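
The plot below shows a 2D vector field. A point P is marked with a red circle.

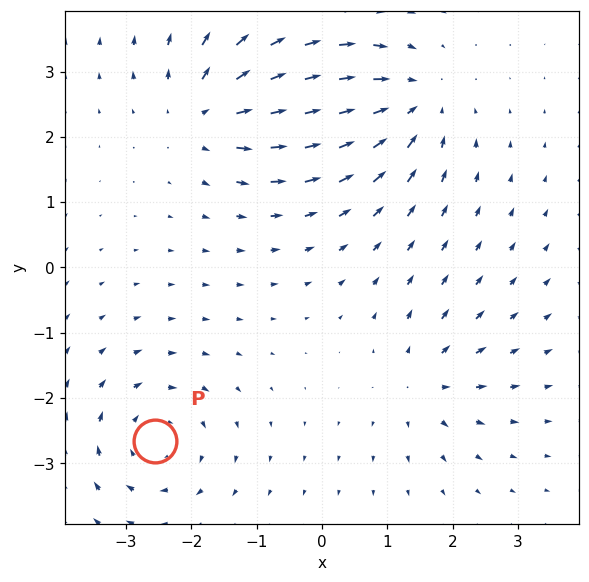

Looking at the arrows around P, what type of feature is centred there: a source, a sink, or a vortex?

At P (-2.6, -2.7) the arrows circulate clockwise. Divergence ≈0, curl about -5 — near-zero divergence with nonzero curl is a vortex.

vortex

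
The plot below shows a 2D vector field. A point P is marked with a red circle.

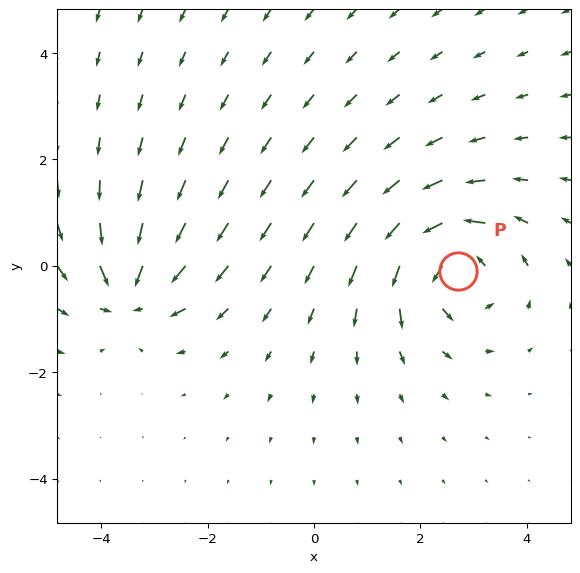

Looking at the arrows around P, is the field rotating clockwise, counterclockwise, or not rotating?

Near P at (2.7, -0.1) the arrows circulate counterclockwise. The curl (z-component) there is about +5; positive curl means counterclockwise rotation.

counterclockwise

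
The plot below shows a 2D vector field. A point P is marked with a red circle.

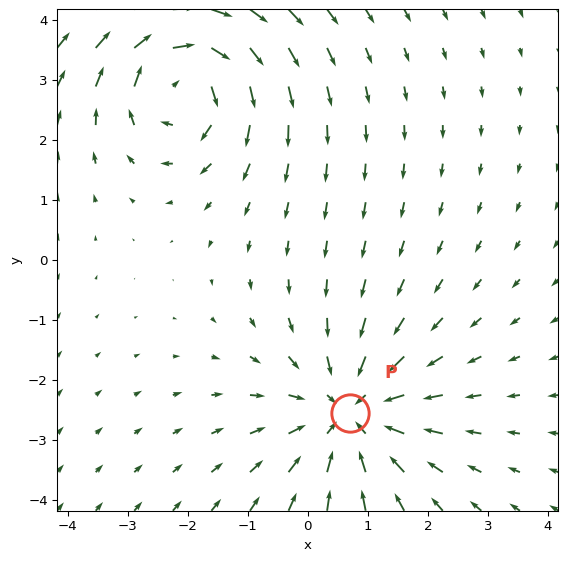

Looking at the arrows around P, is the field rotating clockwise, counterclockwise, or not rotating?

Near P at (0.7, -2.6) the arrows show no circulation. The curl there is ≈0.

not rotating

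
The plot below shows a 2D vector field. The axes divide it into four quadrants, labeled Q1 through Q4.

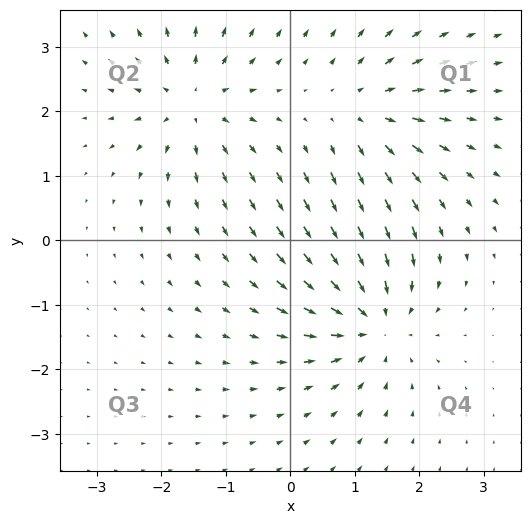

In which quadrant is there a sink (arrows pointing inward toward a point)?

Q4

The sink sits at approximately (1.3, -1.3), which lies in quadrant Q4. The divergence there is about -5, negative as expected for a sink.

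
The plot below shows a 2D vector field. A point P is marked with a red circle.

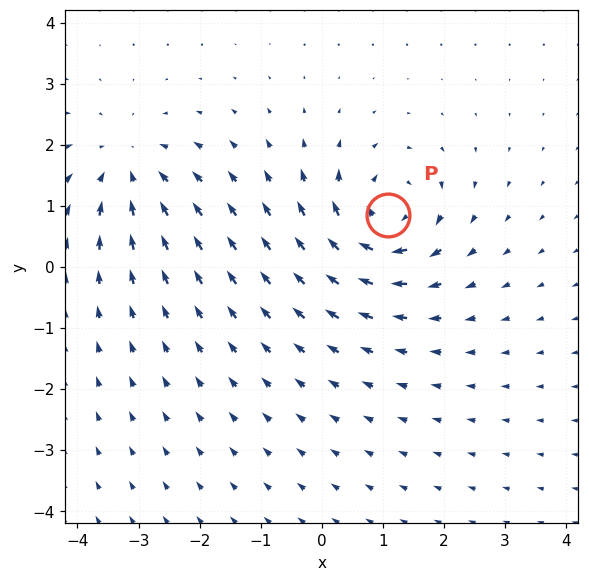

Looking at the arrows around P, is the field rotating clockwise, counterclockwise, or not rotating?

clockwise

Near P at (1.1, 0.8) the arrows circulate clockwise. The curl (z-component) there is about -7; negative curl means clockwise rotation.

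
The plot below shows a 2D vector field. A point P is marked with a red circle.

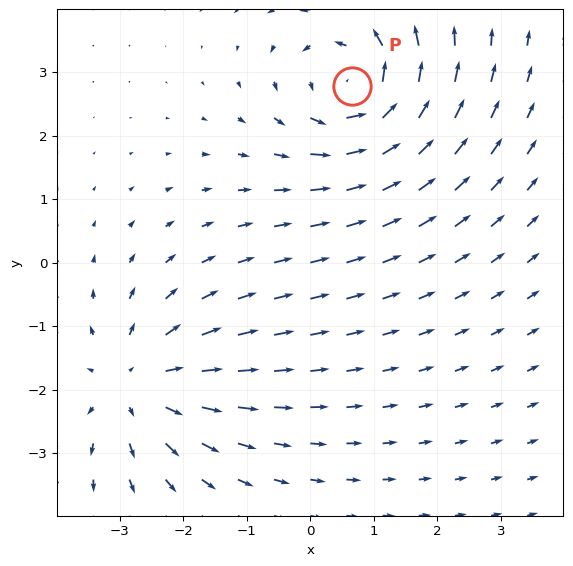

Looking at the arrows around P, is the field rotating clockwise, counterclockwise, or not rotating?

counterclockwise

Near P at (0.7, 2.8) the arrows circulate counterclockwise. The curl (z-component) there is about +5; positive curl means counterclockwise rotation.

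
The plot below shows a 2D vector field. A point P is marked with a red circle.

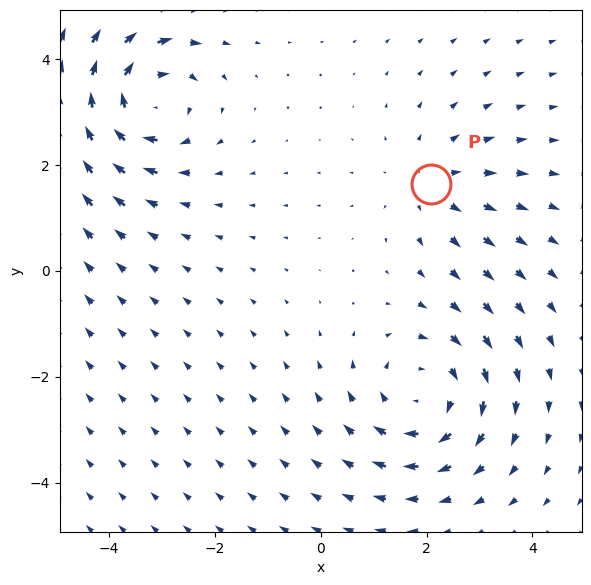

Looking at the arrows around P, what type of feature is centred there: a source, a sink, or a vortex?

source

At P (2.1, 1.6) the arrows spread outward. Divergence about +2, curl ≈0 — positive divergence with near-zero curl is a source.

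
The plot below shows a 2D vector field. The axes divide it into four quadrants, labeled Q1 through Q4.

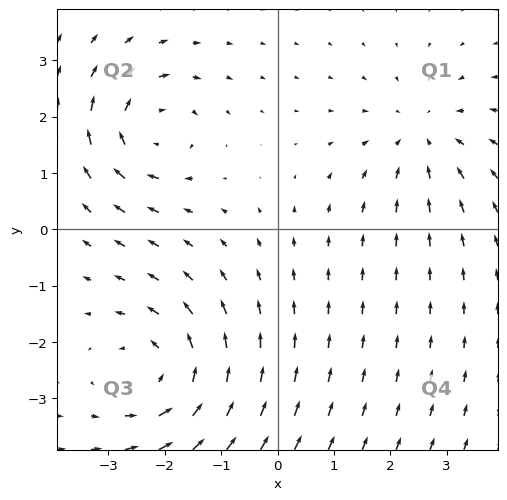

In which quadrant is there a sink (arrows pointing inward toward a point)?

The sink sits at approximately (2.6, 1.6), which lies in quadrant Q1. The divergence there is about -3, negative as expected for a sink.

Q1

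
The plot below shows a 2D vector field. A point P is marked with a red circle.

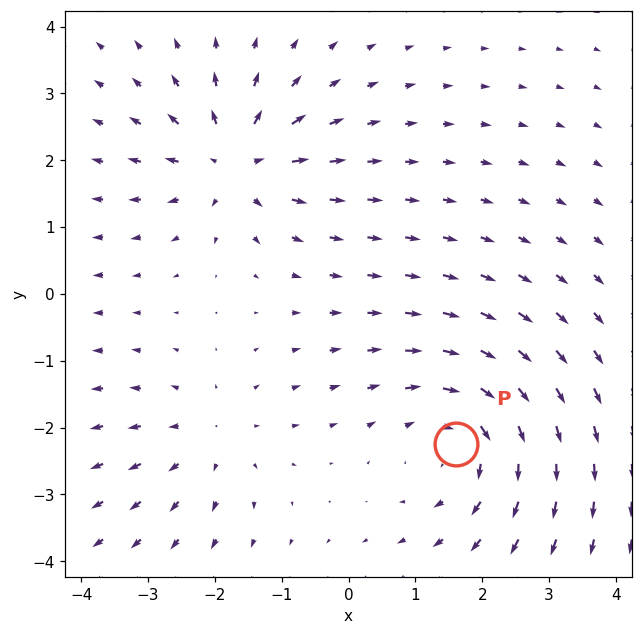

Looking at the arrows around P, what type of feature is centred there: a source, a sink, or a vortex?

vortex

At P (1.6, -2.2) the arrows circulate clockwise. Divergence ≈0, curl about -3 — near-zero divergence with nonzero curl is a vortex.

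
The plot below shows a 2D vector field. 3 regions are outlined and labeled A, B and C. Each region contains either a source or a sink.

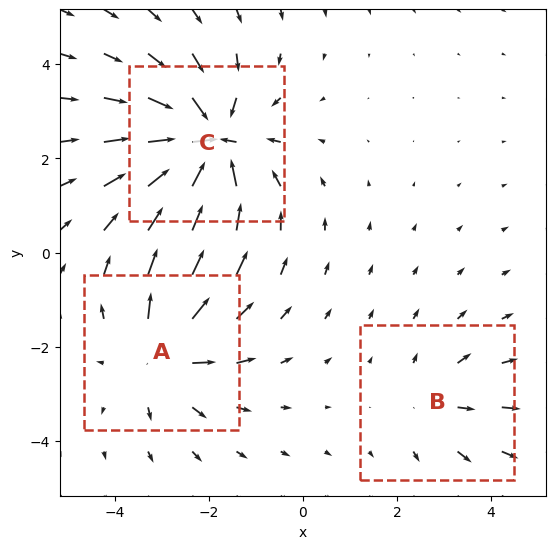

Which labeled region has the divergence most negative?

C

Divergence at each region's feature centre — A: about +4, B: about +2, C: about -5. Region C is most negative.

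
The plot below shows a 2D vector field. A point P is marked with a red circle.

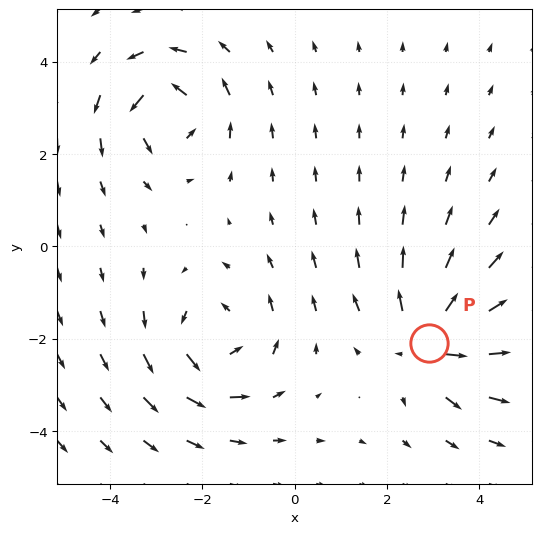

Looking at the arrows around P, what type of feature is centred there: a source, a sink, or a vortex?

At P (2.9, -2.1) the arrows spread outward. Divergence about +5, curl ≈0 — positive divergence with near-zero curl is a source.

source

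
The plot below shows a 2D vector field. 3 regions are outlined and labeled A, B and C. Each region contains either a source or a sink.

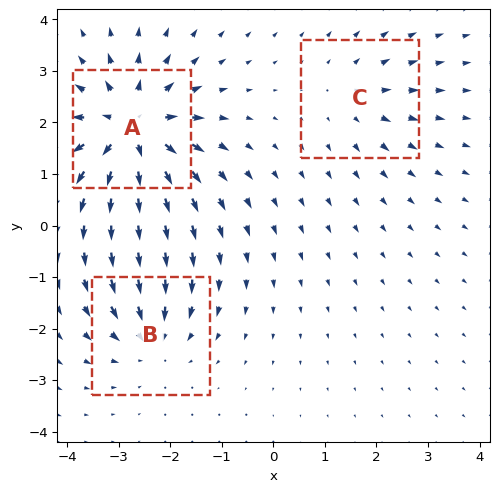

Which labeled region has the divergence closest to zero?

C

Divergence at each region's feature centre — A: about +6, B: about -3, C: about +2. Region C is closest to zero.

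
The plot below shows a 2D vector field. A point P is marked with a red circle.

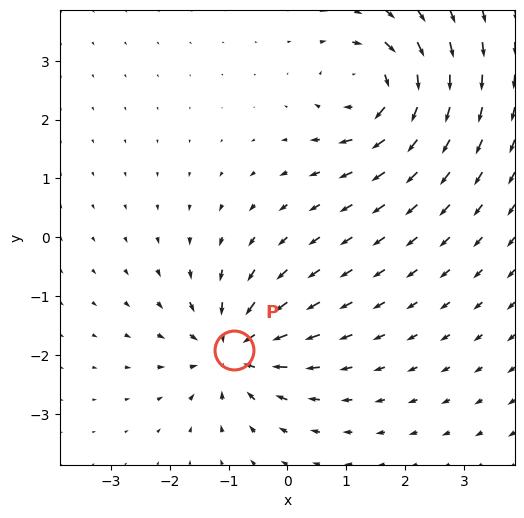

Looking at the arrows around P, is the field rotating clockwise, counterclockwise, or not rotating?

Near P at (-0.9, -1.9) the arrows show no circulation. The curl there is ≈0.

not rotating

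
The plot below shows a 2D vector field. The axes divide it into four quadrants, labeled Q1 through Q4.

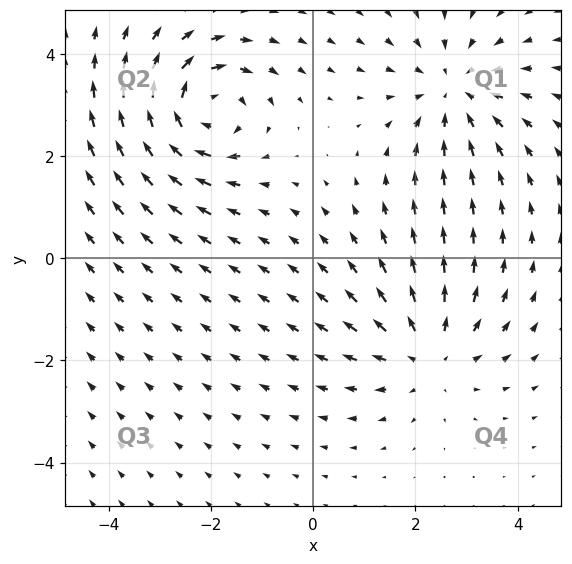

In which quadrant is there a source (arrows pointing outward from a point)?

The source sits at approximately (2.3, -1.9), which lies in quadrant Q4. The divergence there is about +3, positive as expected for a source.

Q4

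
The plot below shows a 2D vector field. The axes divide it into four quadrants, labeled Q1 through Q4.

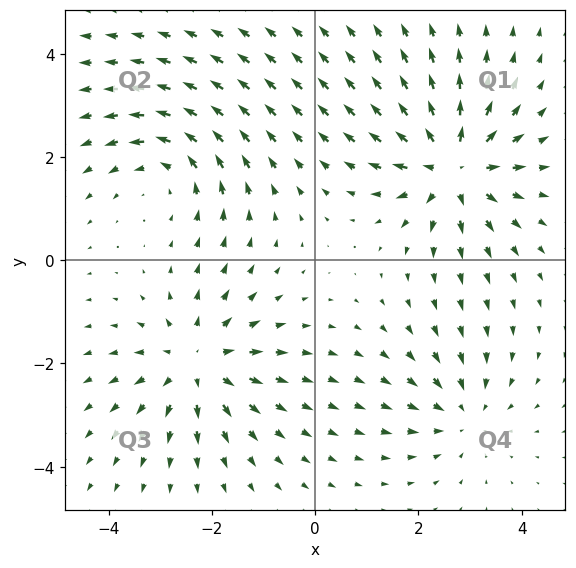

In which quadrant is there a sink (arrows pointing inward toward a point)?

The sink sits at approximately (2.9, -3.0), which lies in quadrant Q4. The divergence there is about -3, negative as expected for a sink.

Q4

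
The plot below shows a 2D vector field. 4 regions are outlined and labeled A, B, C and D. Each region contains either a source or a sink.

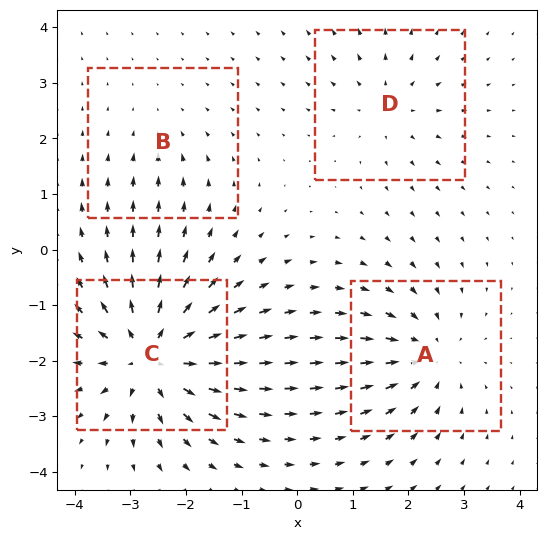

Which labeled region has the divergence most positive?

C

Divergence at each region's feature centre — A: about -5, B: about -2, C: about +7, D: about +3. Region C is most positive.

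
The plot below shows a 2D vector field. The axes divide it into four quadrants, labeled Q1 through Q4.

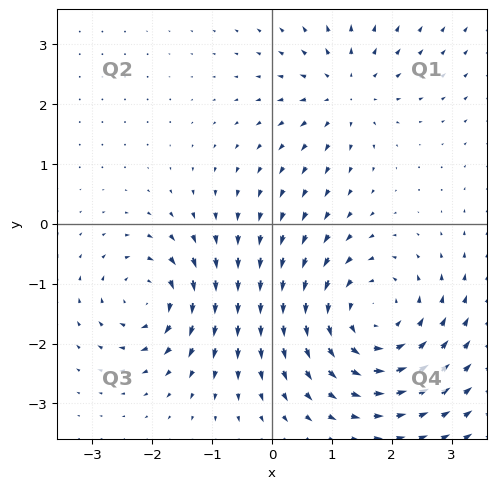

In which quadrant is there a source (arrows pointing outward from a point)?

The source sits at approximately (1.2, 2.2), which lies in quadrant Q1. The divergence there is about +3, positive as expected for a source.

Q1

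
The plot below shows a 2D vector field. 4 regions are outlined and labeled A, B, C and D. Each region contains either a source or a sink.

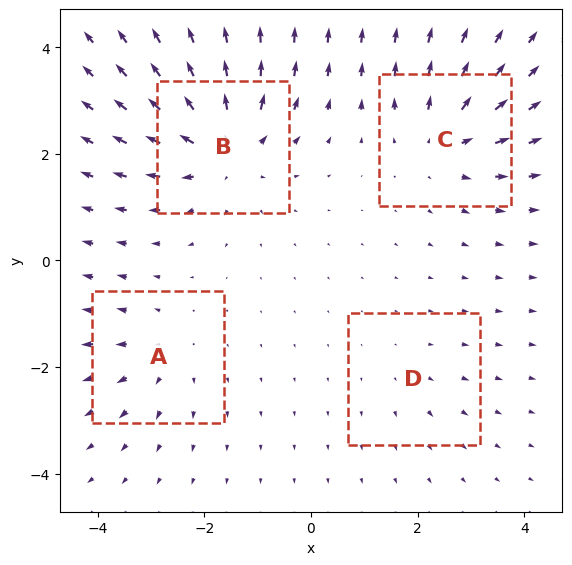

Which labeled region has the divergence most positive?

Divergence at each region's feature centre — A: about +3, B: about +7, C: about +5, D: about +2. Region B is most positive.

B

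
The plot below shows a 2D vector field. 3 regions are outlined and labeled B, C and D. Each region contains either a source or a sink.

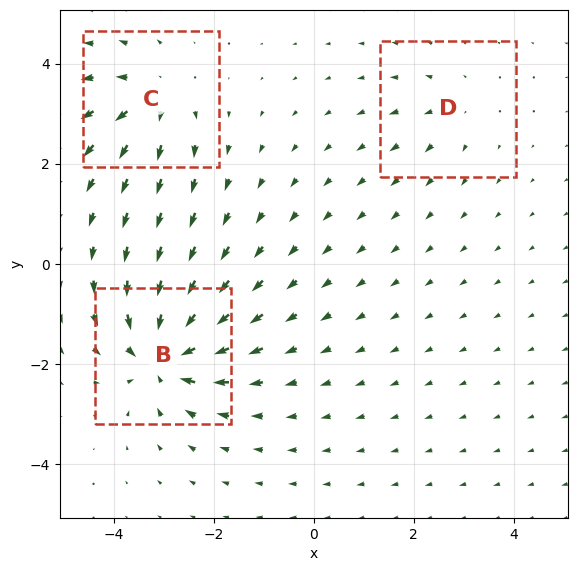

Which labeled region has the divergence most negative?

Divergence at each region's feature centre — B: about -6, C: about +4, D: about +2. Region B is most negative.

B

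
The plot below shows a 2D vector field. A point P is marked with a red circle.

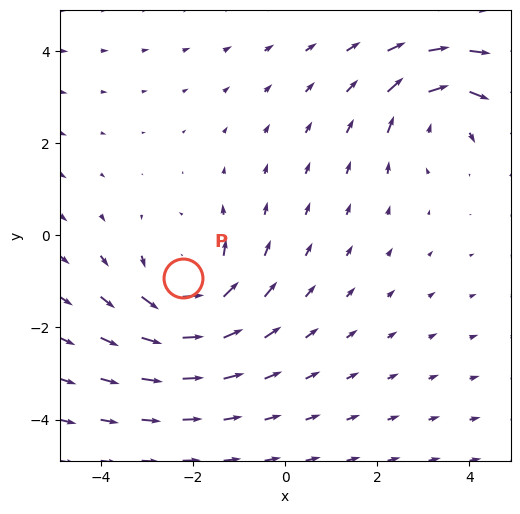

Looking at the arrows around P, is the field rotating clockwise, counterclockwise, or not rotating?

counterclockwise

Near P at (-2.2, -0.9) the arrows circulate counterclockwise. The curl (z-component) there is about +3; positive curl means counterclockwise rotation.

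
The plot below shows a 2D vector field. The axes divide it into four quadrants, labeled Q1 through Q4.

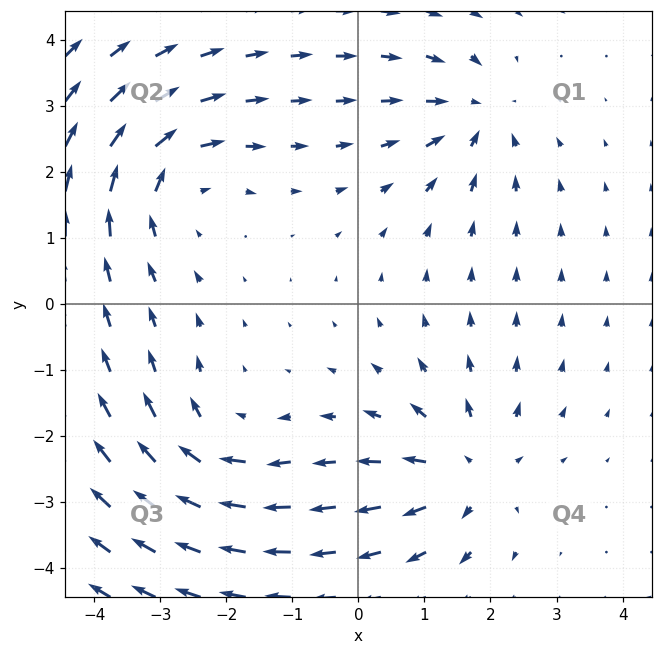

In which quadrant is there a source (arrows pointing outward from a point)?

Q4

The source sits at approximately (1.7, -2.5), which lies in quadrant Q4. The divergence there is about +4, positive as expected for a source.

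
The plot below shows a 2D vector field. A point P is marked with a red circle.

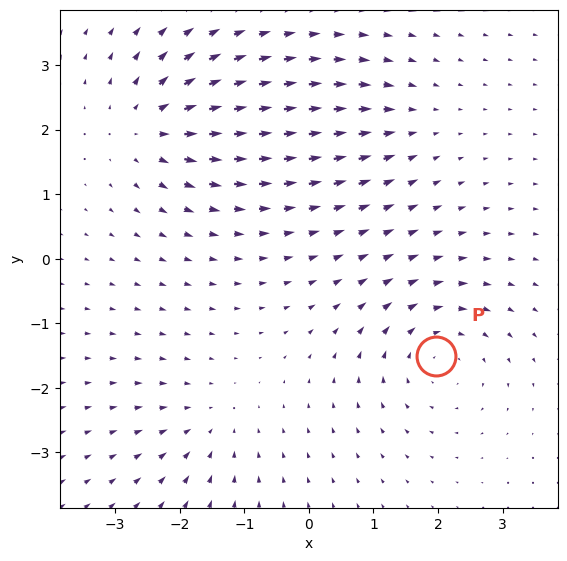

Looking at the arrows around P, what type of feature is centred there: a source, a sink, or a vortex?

At P (2.0, -1.5) the arrows circulate clockwise. Divergence ≈0, curl about -4 — near-zero divergence with nonzero curl is a vortex.

vortex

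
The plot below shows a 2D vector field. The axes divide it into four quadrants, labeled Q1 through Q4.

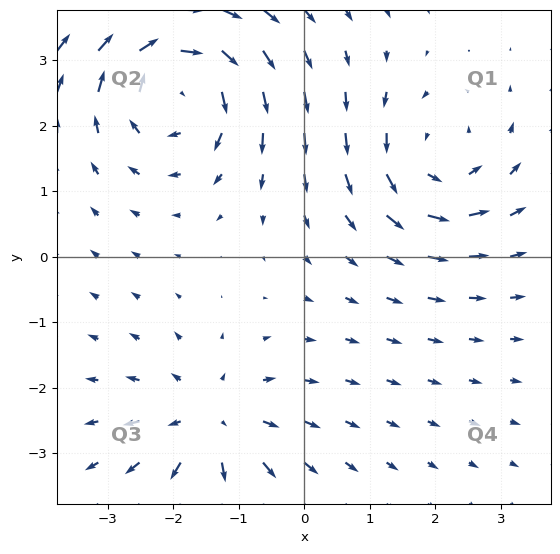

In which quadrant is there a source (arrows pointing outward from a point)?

The source sits at approximately (-1.4, -2.5), which lies in quadrant Q3. The divergence there is about +4, positive as expected for a source.

Q3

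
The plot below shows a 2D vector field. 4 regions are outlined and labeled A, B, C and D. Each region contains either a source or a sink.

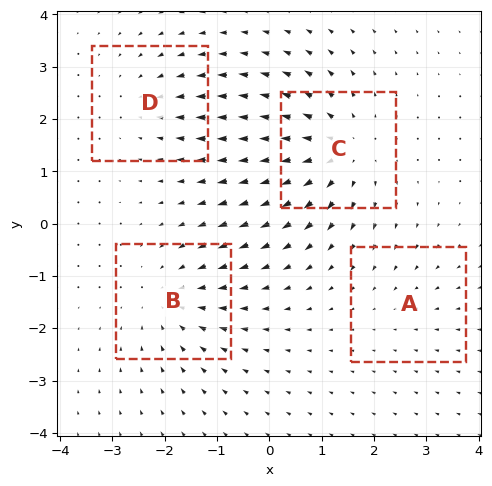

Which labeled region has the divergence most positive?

C

Divergence at each region's feature centre — A: about -2, B: about -4, C: about +6, D: about -3. Region C is most positive.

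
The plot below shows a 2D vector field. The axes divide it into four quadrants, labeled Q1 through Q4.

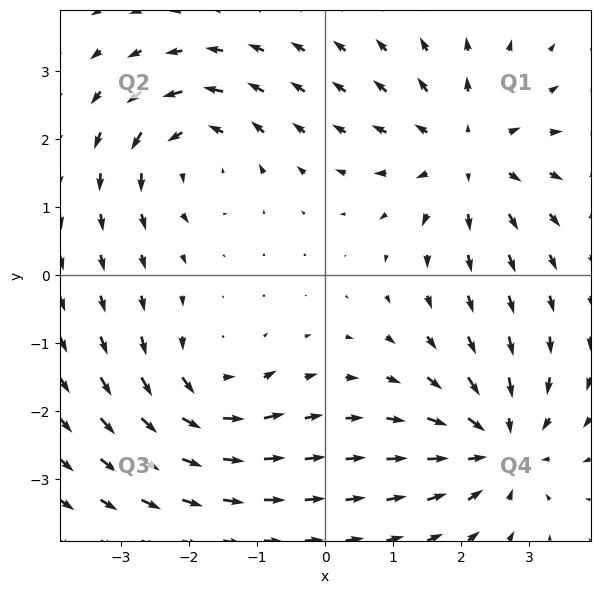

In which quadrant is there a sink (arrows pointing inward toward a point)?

The sink sits at approximately (2.6, -2.5), which lies in quadrant Q4. The divergence there is about -4, negative as expected for a sink.

Q4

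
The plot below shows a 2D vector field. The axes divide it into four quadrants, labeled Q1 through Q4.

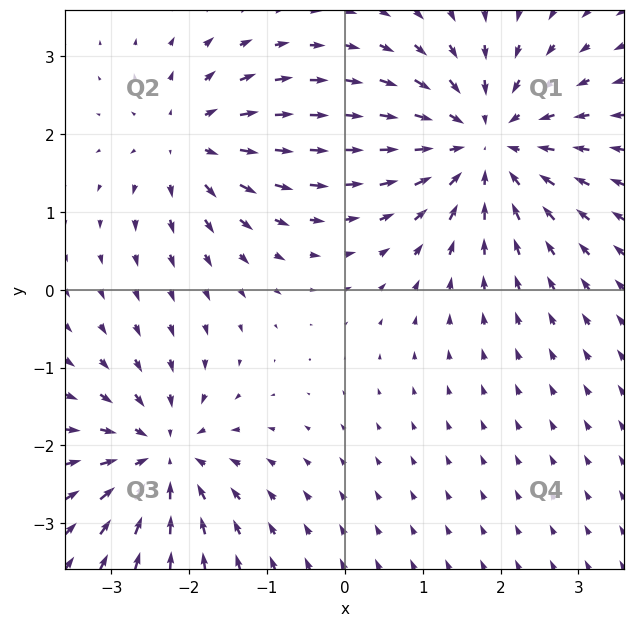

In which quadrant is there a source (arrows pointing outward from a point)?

Q2

The source sits at approximately (-2.0, 1.9), which lies in quadrant Q2. The divergence there is about +4, positive as expected for a source.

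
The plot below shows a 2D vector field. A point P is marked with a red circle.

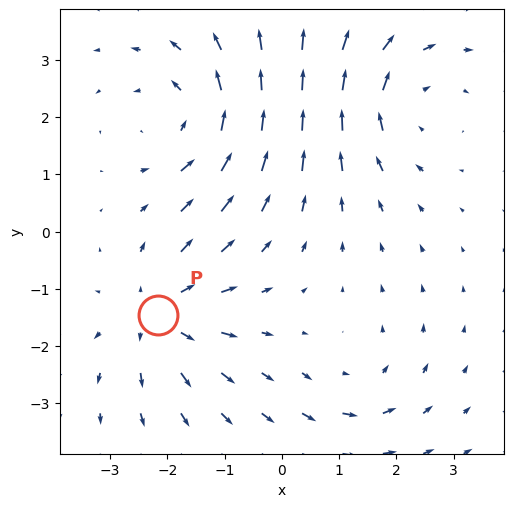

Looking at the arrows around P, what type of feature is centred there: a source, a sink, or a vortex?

source

At P (-2.2, -1.5) the arrows spread outward. Divergence about +4, curl ≈0 — positive divergence with near-zero curl is a source.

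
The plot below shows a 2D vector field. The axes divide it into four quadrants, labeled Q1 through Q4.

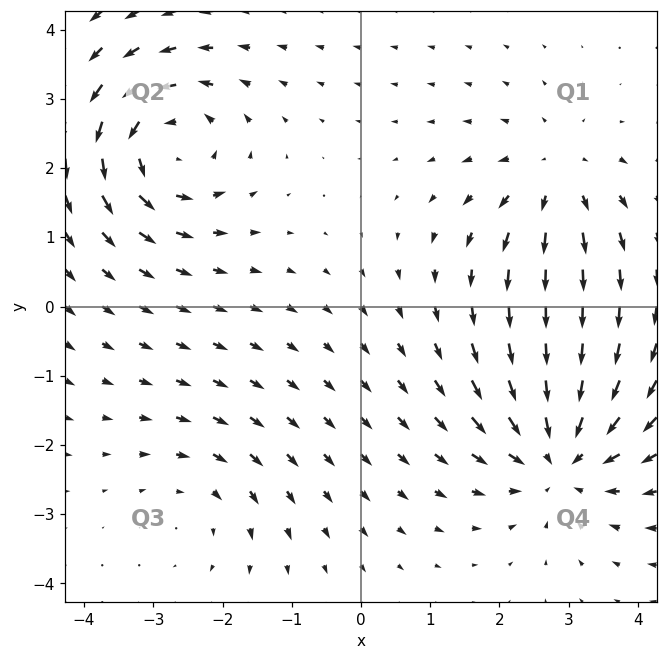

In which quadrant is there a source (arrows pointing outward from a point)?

Q1

The source sits at approximately (2.8, 1.9), which lies in quadrant Q1. The divergence there is about +4, positive as expected for a source.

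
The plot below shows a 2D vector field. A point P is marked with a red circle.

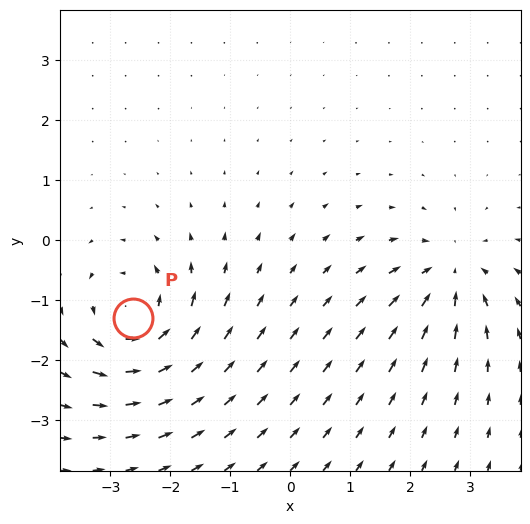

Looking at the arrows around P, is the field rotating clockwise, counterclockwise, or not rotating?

counterclockwise

Near P at (-2.6, -1.3) the arrows circulate counterclockwise. The curl (z-component) there is about +4; positive curl means counterclockwise rotation.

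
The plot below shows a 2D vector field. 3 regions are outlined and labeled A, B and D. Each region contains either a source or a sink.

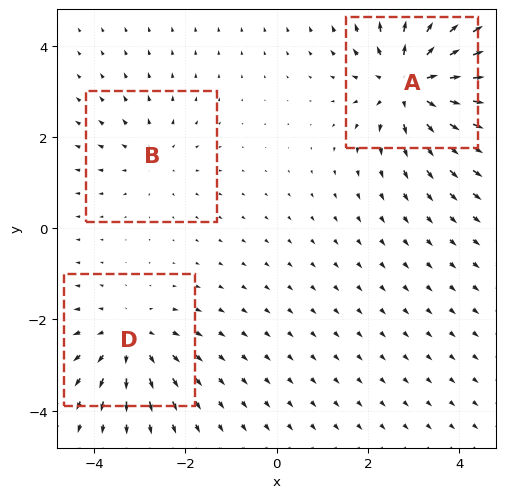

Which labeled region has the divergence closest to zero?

B

Divergence at each region's feature centre — A: about +5, B: about +2, D: about +3. Region B is closest to zero.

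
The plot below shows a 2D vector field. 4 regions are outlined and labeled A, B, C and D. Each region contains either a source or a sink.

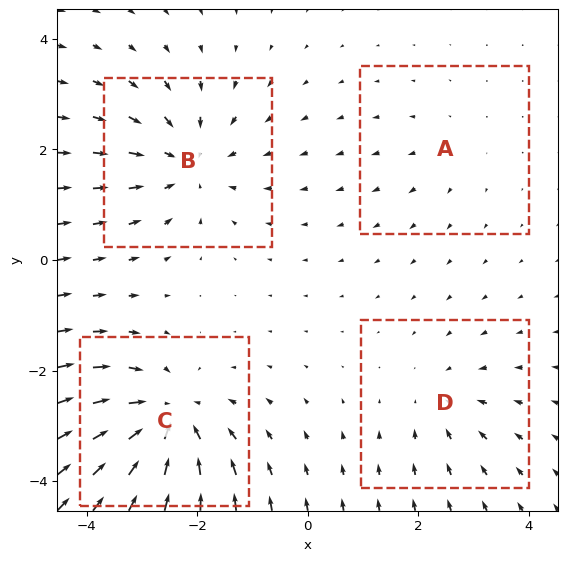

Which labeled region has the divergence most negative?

C

Divergence at each region's feature centre — A: about +2, B: about -5, C: about -6, D: about -3. Region C is most negative.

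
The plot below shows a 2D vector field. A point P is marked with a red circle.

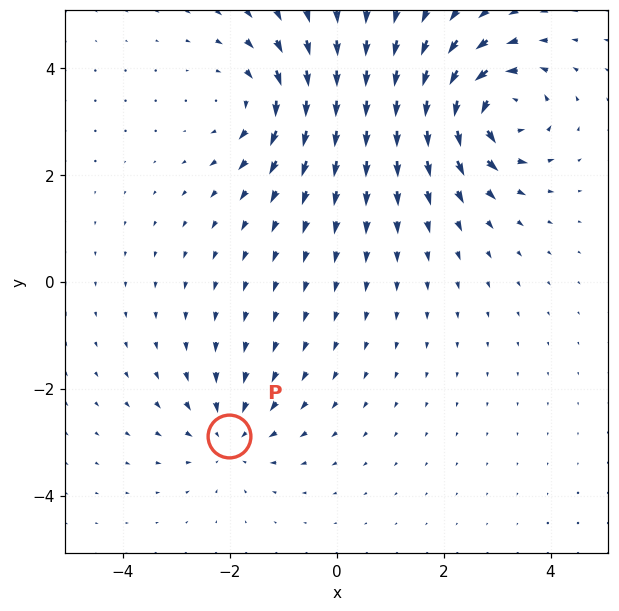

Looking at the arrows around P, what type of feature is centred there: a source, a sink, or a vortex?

sink

At P (-2.0, -2.9) the arrows converge inward. Divergence about -3, curl ≈0 — negative divergence with near-zero curl is a sink.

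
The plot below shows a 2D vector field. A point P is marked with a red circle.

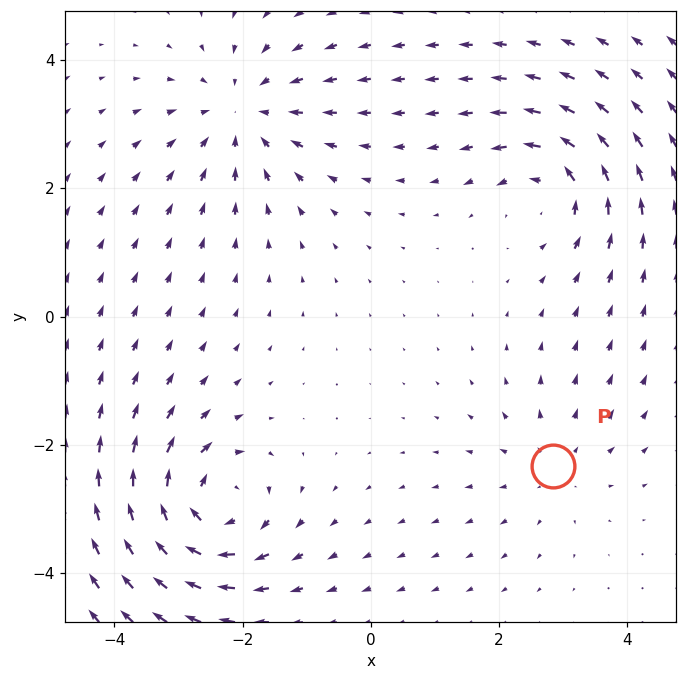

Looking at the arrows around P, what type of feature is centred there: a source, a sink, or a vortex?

At P (2.8, -2.3) the arrows spread outward. Divergence about +2, curl ≈0 — positive divergence with near-zero curl is a source.

source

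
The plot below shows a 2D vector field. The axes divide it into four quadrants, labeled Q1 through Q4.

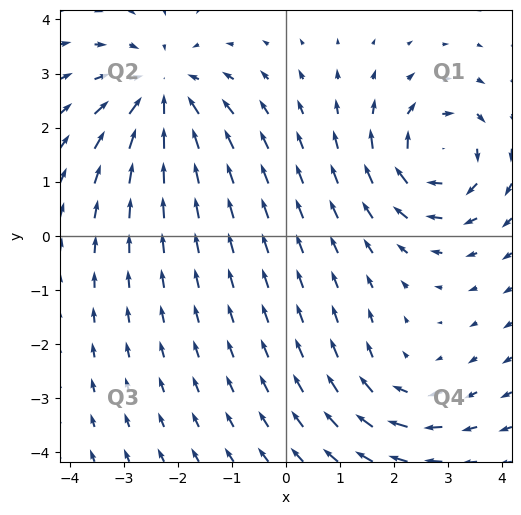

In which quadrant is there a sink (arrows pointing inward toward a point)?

The sink sits at approximately (-2.3, 2.7), which lies in quadrant Q2. The divergence there is about -4, negative as expected for a sink.

Q2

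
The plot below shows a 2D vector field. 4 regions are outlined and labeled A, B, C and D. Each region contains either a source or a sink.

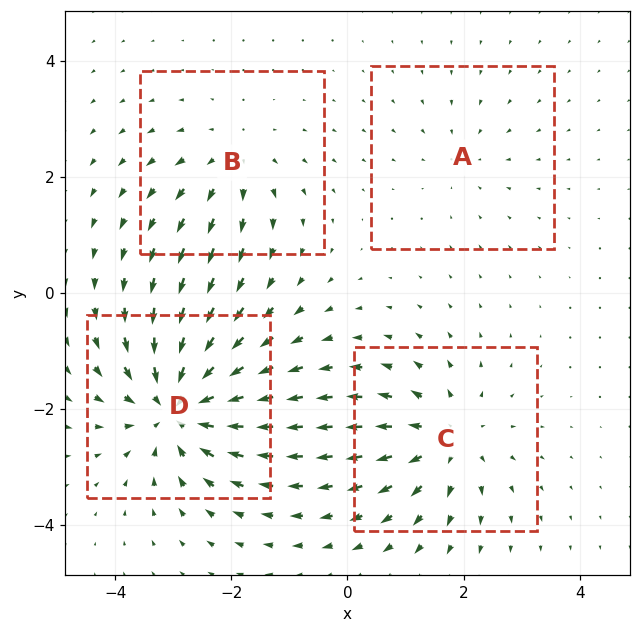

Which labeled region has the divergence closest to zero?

Divergence at each region's feature centre — A: about -2, B: about +4, C: about +5, D: about -7. Region A is closest to zero.

A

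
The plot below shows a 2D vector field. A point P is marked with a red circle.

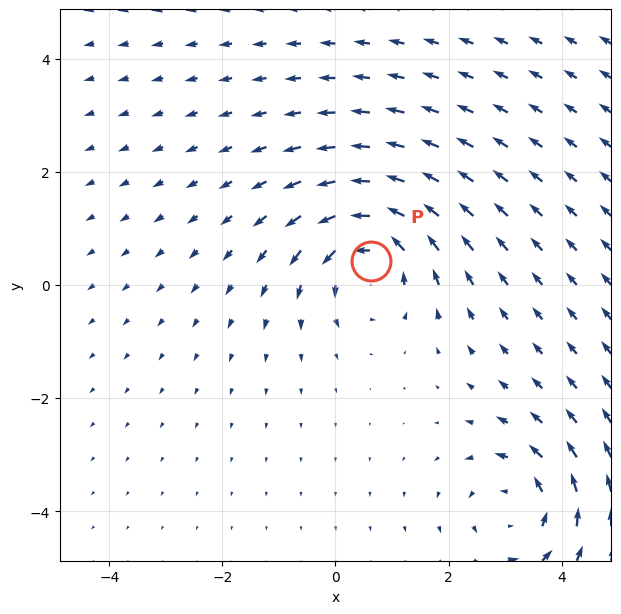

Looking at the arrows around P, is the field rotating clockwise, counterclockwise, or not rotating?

counterclockwise

Near P at (0.6, 0.4) the arrows circulate counterclockwise. The curl (z-component) there is about +5; positive curl means counterclockwise rotation.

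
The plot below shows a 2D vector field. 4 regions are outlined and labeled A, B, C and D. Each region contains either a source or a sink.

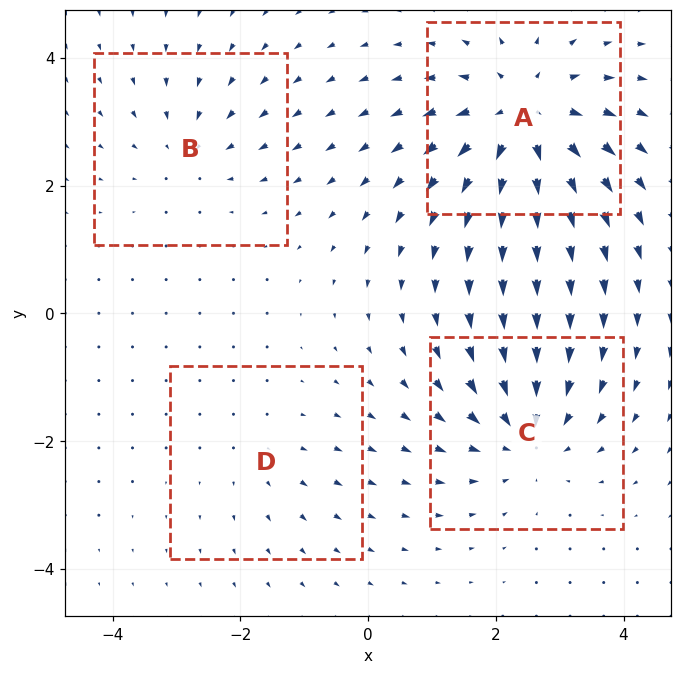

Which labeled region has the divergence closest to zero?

D

Divergence at each region's feature centre — A: about +6, B: about -3, C: about -5, D: about +2. Region D is closest to zero.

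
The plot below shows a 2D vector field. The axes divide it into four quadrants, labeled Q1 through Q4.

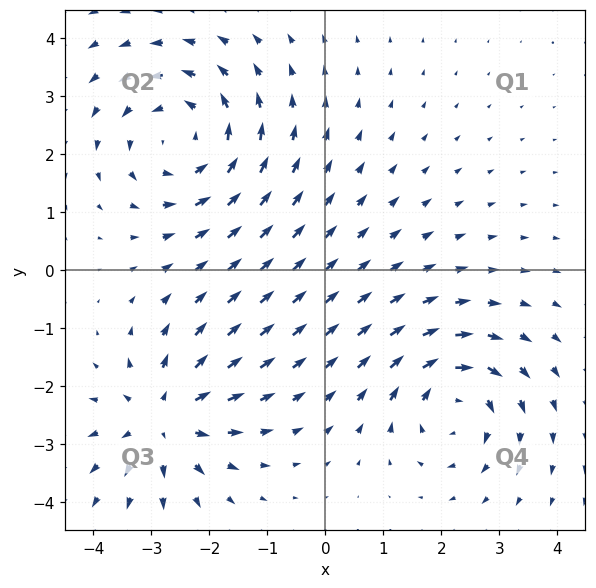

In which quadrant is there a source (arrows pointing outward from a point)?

Q3

The source sits at approximately (-2.8, -2.6), which lies in quadrant Q3. The divergence there is about +4, positive as expected for a source.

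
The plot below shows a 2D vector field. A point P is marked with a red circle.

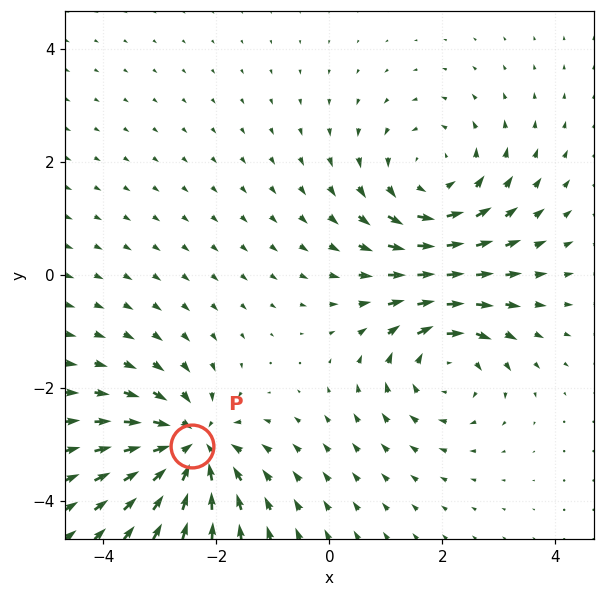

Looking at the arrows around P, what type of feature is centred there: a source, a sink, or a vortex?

sink

At P (-2.4, -3.0) the arrows converge inward. Divergence about -5, curl ≈0 — negative divergence with near-zero curl is a sink.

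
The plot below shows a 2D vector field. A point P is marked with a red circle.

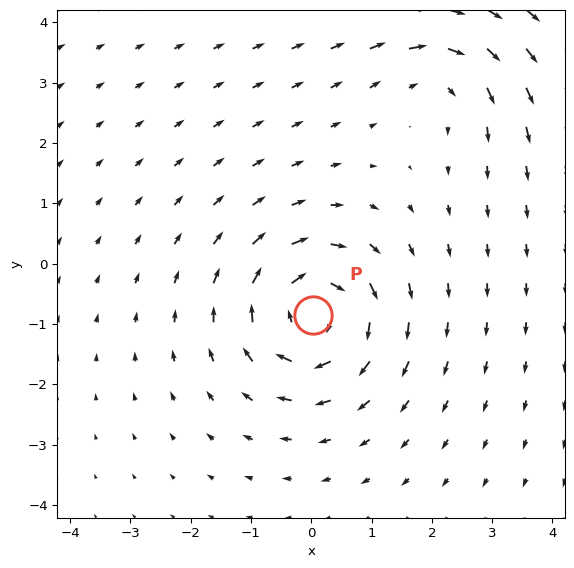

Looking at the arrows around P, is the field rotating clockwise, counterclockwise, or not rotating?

Near P at (0.0, -0.9) the arrows circulate clockwise. The curl (z-component) there is about -5; negative curl means clockwise rotation.

clockwise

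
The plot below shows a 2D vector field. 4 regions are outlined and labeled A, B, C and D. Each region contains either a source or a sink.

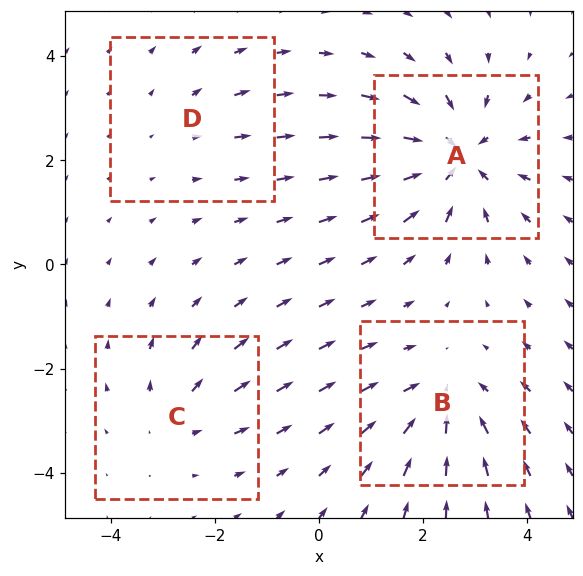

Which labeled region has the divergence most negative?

A

Divergence at each region's feature centre — A: about -6, B: about -4, C: about +3, D: about +2. Region A is most negative.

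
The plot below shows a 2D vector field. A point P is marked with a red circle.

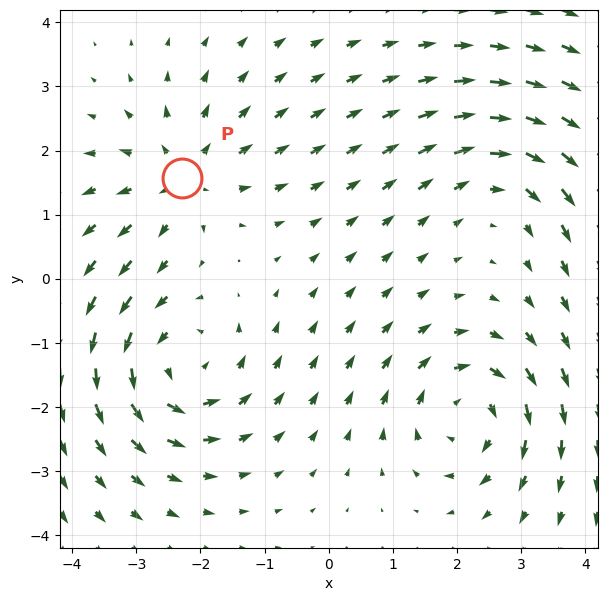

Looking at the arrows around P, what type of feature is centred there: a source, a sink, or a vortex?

source

At P (-2.3, 1.6) the arrows spread outward. Divergence about +4, curl ≈0 — positive divergence with near-zero curl is a source.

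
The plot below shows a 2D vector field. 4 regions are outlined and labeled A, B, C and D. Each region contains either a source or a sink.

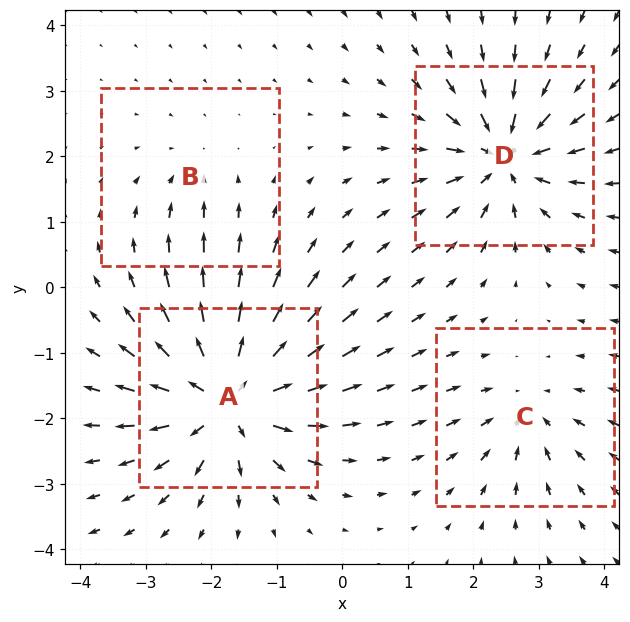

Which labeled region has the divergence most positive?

Divergence at each region's feature centre — A: about +8, B: about -2, C: about -4, D: about -7. Region A is most positive.

A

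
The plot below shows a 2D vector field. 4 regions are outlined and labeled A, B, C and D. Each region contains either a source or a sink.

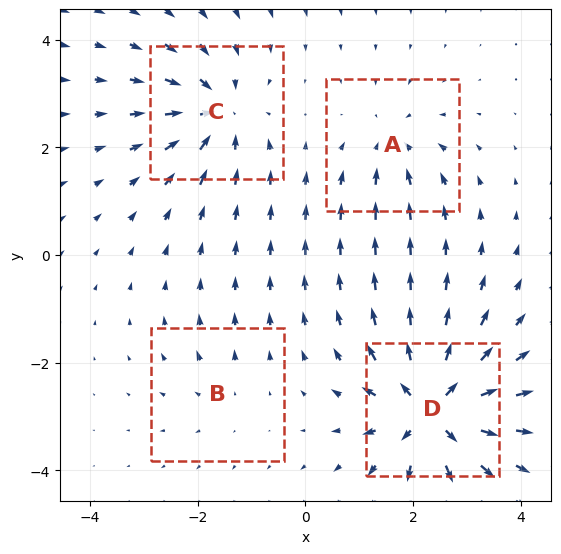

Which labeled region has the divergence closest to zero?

Divergence at each region's feature centre — A: about -4, B: about +2, C: about -6, D: about +9. Region B is closest to zero.

B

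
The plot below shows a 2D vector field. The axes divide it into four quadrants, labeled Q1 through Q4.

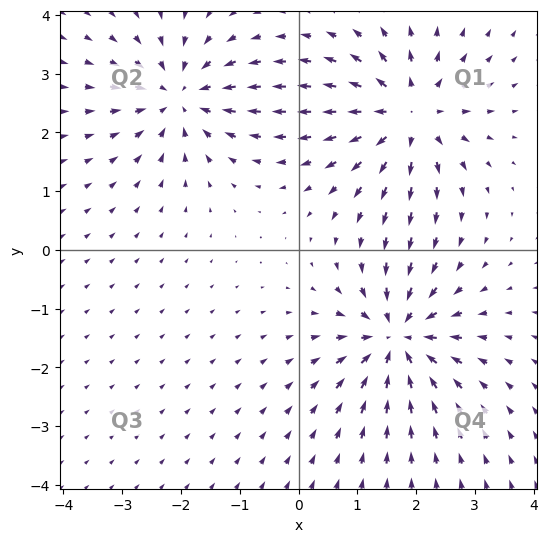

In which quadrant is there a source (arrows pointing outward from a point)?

Q1

The source sits at approximately (1.9, 2.3), which lies in quadrant Q1. The divergence there is about +6, positive as expected for a source.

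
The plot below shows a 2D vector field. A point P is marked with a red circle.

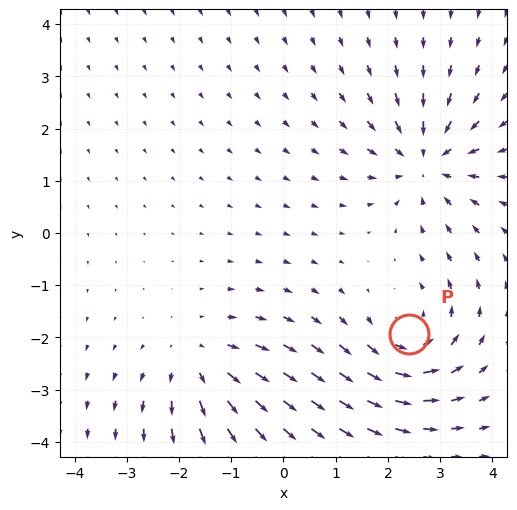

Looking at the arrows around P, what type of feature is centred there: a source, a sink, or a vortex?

At P (2.4, -1.9) the arrows circulate counterclockwise. Divergence ≈0, curl about +4 — near-zero divergence with nonzero curl is a vortex.

vortex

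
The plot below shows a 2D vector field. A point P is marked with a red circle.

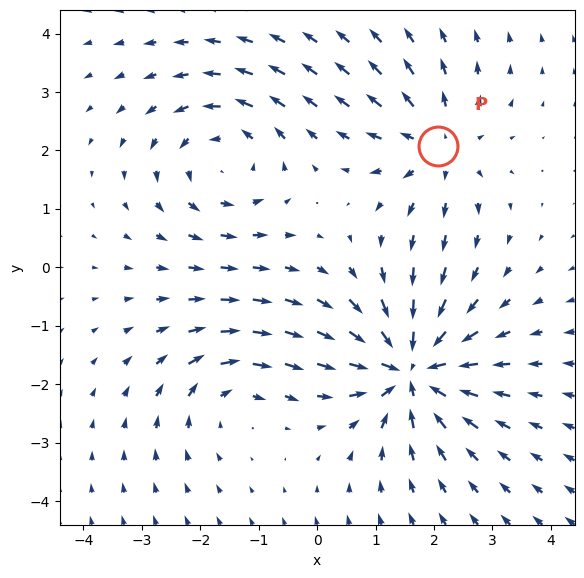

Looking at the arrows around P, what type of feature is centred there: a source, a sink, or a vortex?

At P (2.1, 2.1) the arrows spread outward. Divergence about +4, curl ≈0 — positive divergence with near-zero curl is a source.

source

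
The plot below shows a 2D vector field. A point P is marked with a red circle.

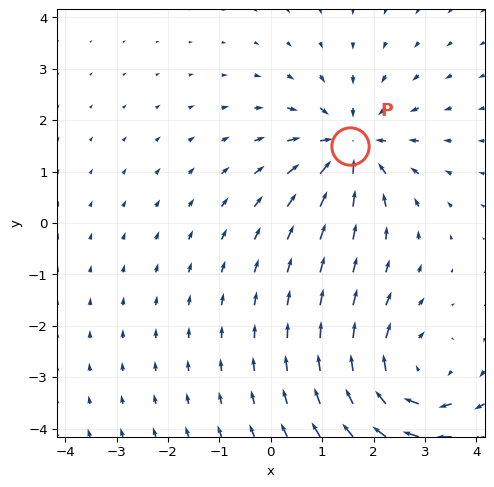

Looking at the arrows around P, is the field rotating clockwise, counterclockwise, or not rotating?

Near P at (1.5, 1.5) the arrows show no circulation. The curl there is ≈0.

not rotating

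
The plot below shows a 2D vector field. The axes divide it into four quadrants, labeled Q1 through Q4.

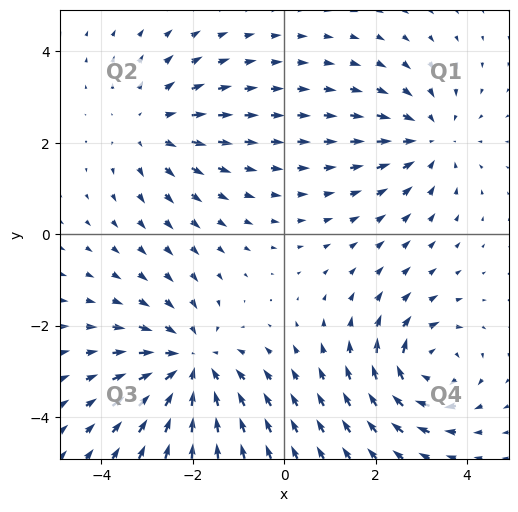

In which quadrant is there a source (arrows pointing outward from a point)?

The source sits at approximately (-2.9, 2.4), which lies in quadrant Q2. The divergence there is about +3, positive as expected for a source.

Q2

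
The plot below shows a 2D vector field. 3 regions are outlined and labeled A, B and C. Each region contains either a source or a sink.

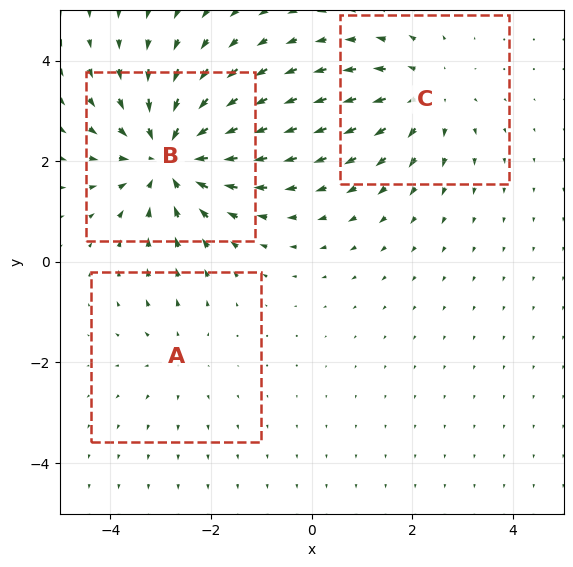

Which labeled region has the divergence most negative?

B

Divergence at each region's feature centre — A: about +2, B: about -4, C: about +3. Region B is most negative.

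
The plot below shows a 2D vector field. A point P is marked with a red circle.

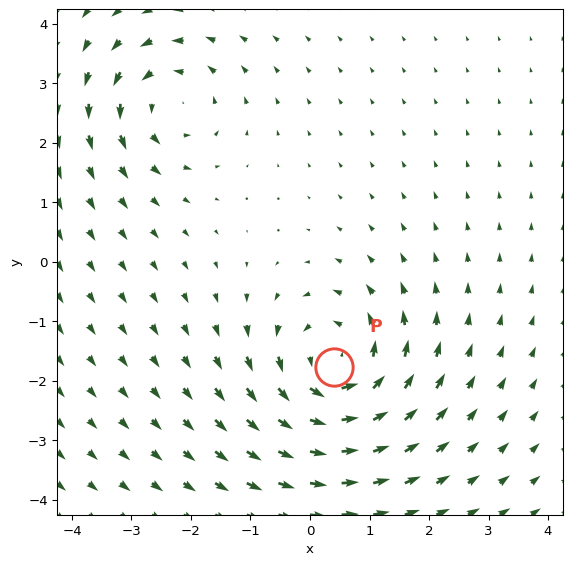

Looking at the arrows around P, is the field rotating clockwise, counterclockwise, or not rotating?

counterclockwise

Near P at (0.4, -1.8) the arrows circulate counterclockwise. The curl (z-component) there is about +5; positive curl means counterclockwise rotation.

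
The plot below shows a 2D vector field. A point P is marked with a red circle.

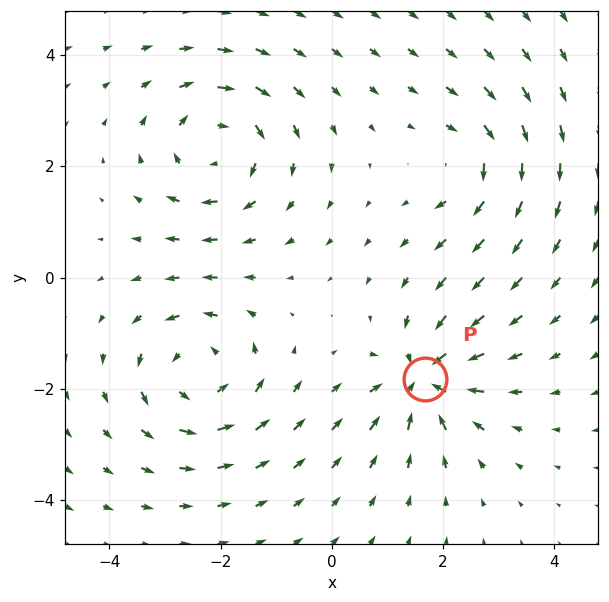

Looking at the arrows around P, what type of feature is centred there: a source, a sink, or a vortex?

At P (1.7, -1.8) the arrows converge inward. Divergence about -6, curl ≈0 — negative divergence with near-zero curl is a sink.

sink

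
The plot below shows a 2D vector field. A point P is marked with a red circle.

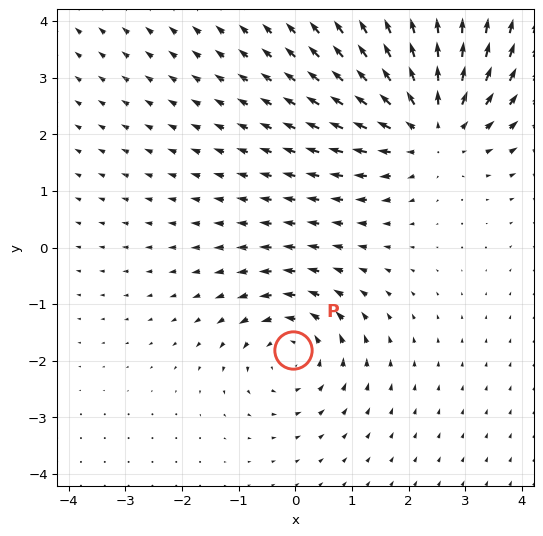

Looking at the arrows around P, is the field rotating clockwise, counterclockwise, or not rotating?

Near P at (-0.0, -1.8) the arrows circulate counterclockwise. The curl (z-component) there is about +4; positive curl means counterclockwise rotation.

counterclockwise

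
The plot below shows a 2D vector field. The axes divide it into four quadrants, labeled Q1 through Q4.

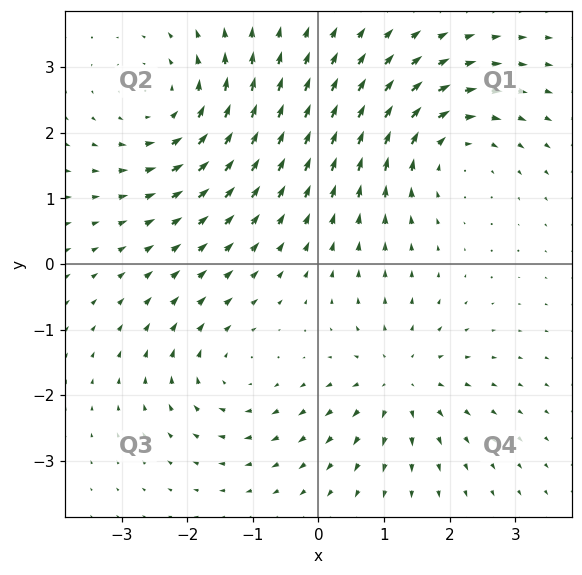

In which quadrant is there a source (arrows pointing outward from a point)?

Q4

The source sits at approximately (1.2, -1.8), which lies in quadrant Q4. The divergence there is about +4, positive as expected for a source.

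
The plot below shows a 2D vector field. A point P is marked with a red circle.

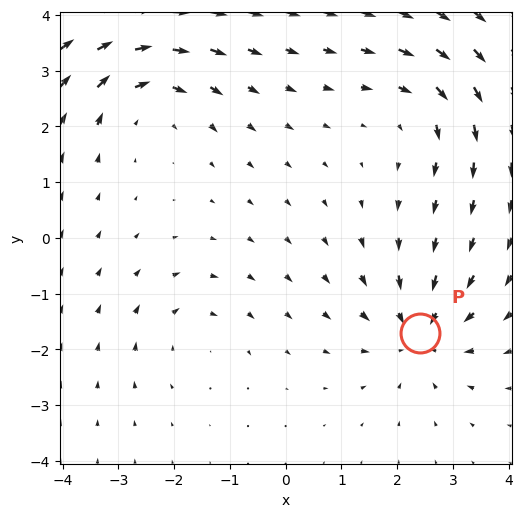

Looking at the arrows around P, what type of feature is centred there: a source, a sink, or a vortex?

sink

At P (2.4, -1.7) the arrows converge inward. Divergence about -5, curl ≈0 — negative divergence with near-zero curl is a sink.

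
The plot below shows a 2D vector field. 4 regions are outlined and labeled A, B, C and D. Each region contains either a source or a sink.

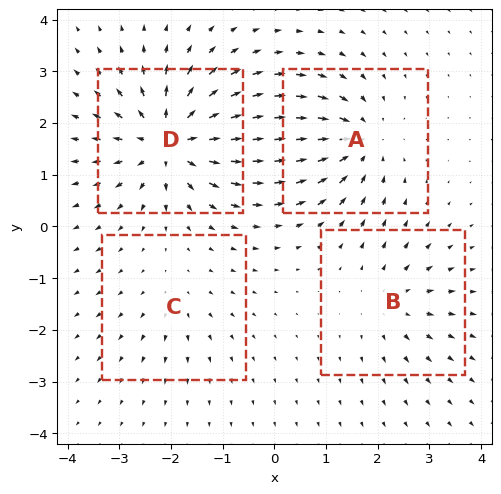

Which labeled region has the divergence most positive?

D

Divergence at each region's feature centre — A: about -6, B: about +4, C: about +2, D: about +8. Region D is most positive.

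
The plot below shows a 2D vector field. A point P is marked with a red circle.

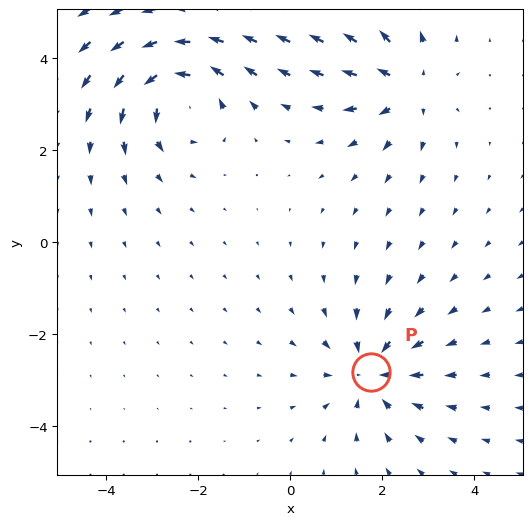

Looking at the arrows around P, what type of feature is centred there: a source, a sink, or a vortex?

At P (1.8, -2.8) the arrows converge inward. Divergence about -4, curl ≈0 — negative divergence with near-zero curl is a sink.

sink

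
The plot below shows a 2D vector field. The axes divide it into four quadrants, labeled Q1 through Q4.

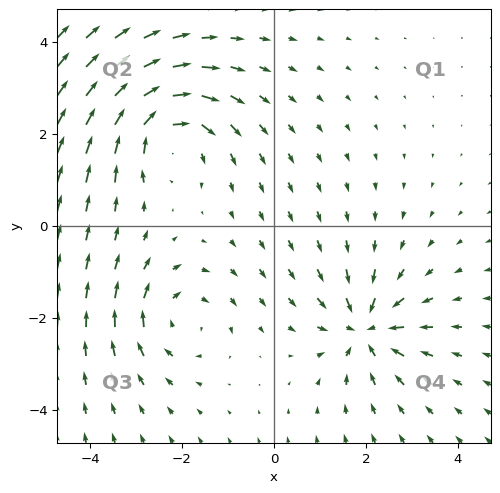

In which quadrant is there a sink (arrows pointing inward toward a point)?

Q4

The sink sits at approximately (2.0, -2.2), which lies in quadrant Q4. The divergence there is about -5, negative as expected for a sink.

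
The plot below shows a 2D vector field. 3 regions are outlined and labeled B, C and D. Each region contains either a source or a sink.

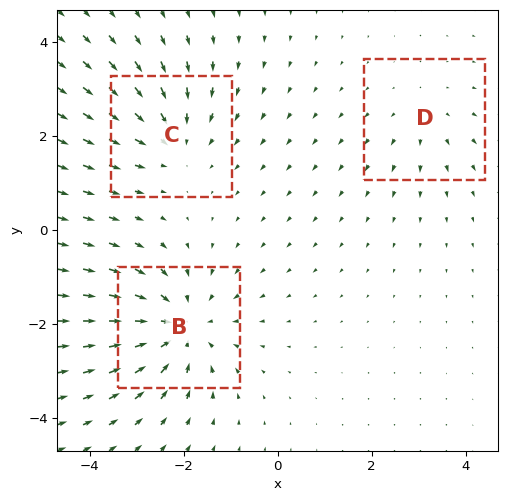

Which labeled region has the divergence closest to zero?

Divergence at each region's feature centre — B: about -4, C: about -3, D: about +2. Region D is closest to zero.

D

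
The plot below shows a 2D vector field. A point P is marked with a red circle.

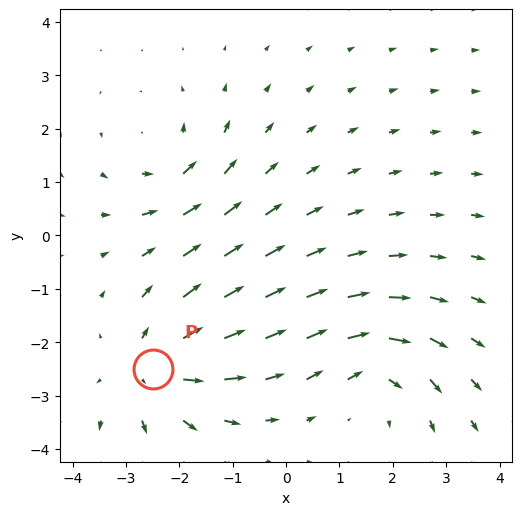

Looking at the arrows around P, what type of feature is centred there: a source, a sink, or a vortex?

At P (-2.5, -2.5) the arrows spread outward. Divergence about +4, curl ≈0 — positive divergence with near-zero curl is a source.

source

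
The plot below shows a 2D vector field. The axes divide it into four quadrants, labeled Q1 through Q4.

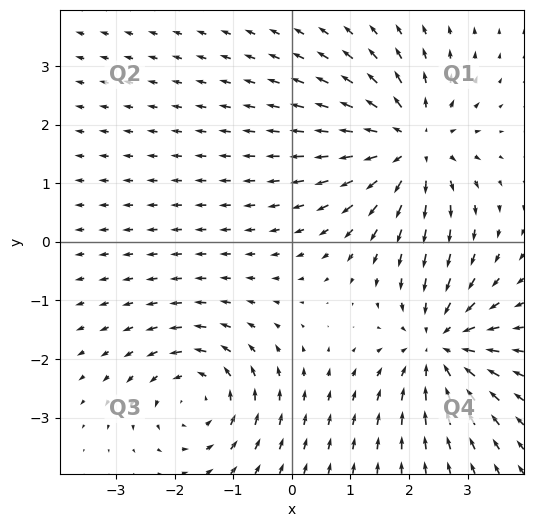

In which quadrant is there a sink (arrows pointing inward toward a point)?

The sink sits at approximately (2.5, -1.8), which lies in quadrant Q4. The divergence there is about -5, negative as expected for a sink.

Q4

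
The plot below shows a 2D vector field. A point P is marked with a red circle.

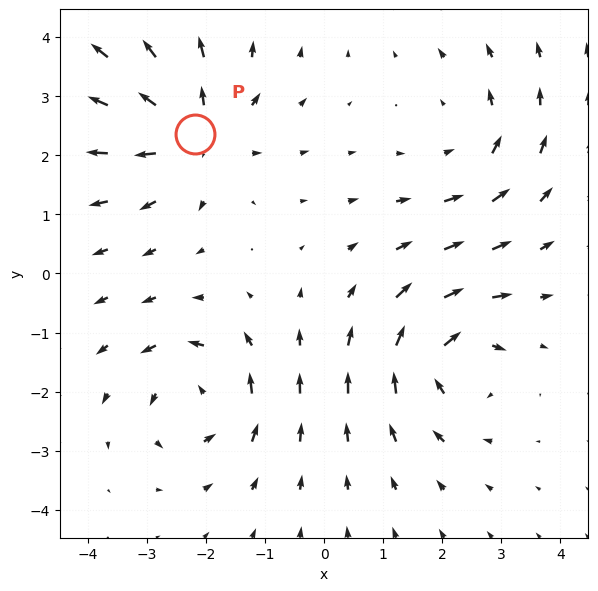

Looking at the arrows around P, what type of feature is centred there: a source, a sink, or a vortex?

source

At P (-2.2, 2.4) the arrows spread outward. Divergence about +5, curl ≈0 — positive divergence with near-zero curl is a source.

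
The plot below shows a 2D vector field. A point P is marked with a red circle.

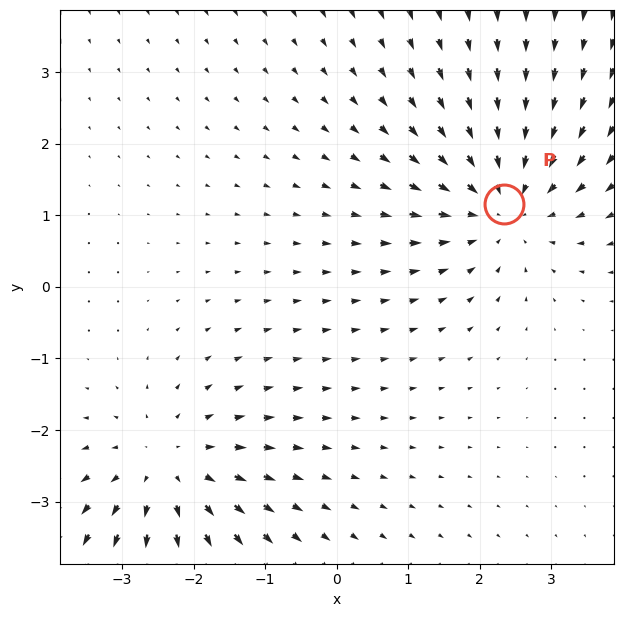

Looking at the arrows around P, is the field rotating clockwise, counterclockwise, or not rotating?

Near P at (2.3, 1.2) the arrows show no circulation. The curl there is ≈0.

not rotating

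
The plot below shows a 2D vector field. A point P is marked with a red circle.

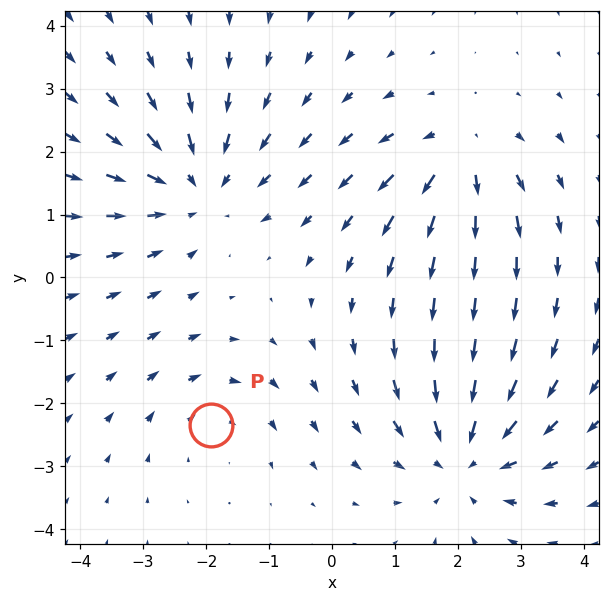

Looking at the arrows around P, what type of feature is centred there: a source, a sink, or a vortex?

vortex

At P (-1.9, -2.3) the arrows circulate clockwise. Divergence ≈0, curl about -2 — near-zero divergence with nonzero curl is a vortex.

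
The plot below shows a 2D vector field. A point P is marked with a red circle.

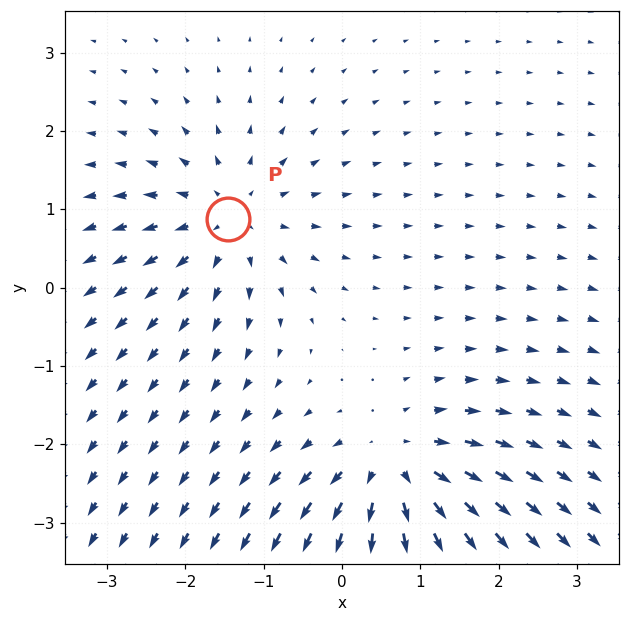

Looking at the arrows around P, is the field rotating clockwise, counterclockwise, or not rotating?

Near P at (-1.5, 0.9) the arrows show no circulation. The curl there is ≈0.

not rotating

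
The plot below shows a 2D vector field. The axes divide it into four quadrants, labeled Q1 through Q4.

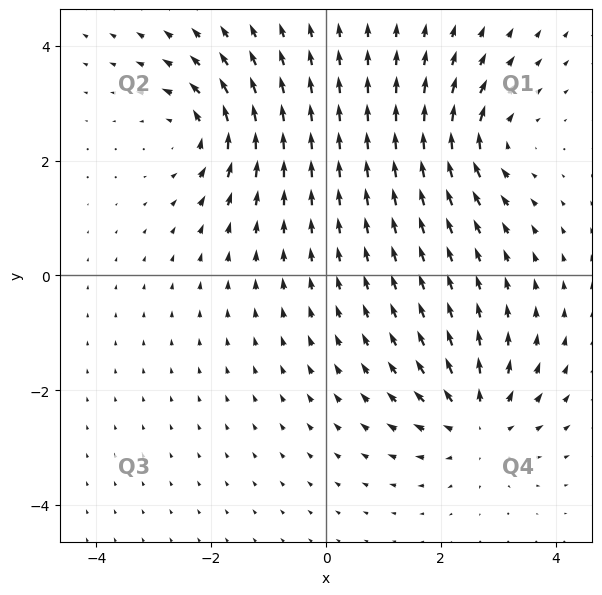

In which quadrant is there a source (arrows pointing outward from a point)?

The source sits at approximately (2.6, -2.6), which lies in quadrant Q4. The divergence there is about +5, positive as expected for a source.

Q4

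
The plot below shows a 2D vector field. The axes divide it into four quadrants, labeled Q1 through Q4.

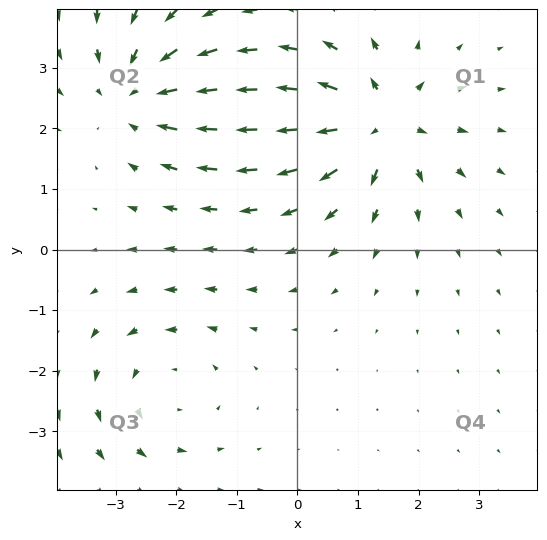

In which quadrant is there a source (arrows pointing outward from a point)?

The source sits at approximately (1.3, 2.1), which lies in quadrant Q1. The divergence there is about +5, positive as expected for a source.

Q1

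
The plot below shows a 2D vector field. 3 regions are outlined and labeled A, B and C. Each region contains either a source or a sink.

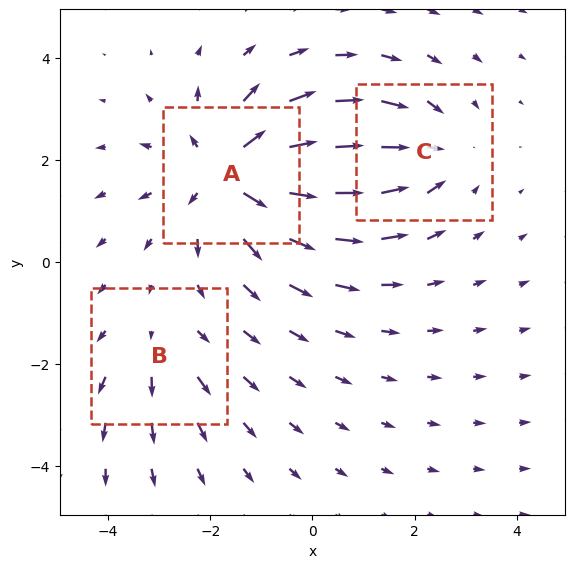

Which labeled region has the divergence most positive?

Divergence at each region's feature centre — A: about +5, B: about +2, C: about -3. Region A is most positive.

A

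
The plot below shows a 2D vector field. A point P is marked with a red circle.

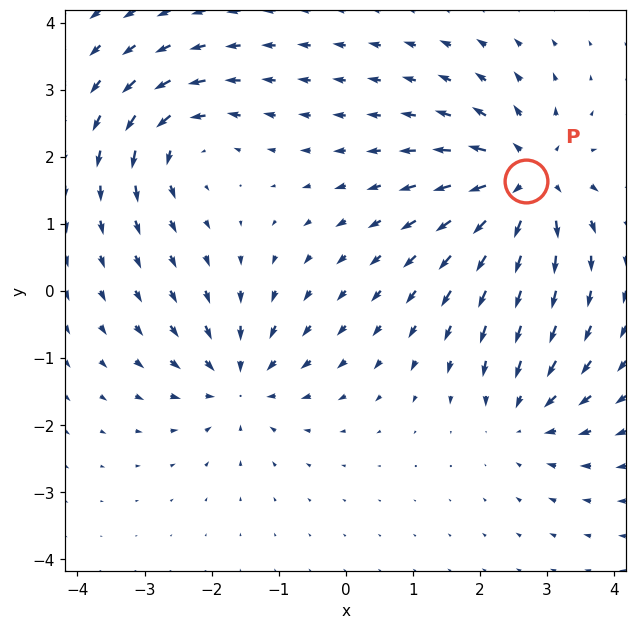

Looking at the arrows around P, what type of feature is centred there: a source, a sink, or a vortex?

At P (2.7, 1.6) the arrows spread outward. Divergence about +5, curl ≈0 — positive divergence with near-zero curl is a source.

source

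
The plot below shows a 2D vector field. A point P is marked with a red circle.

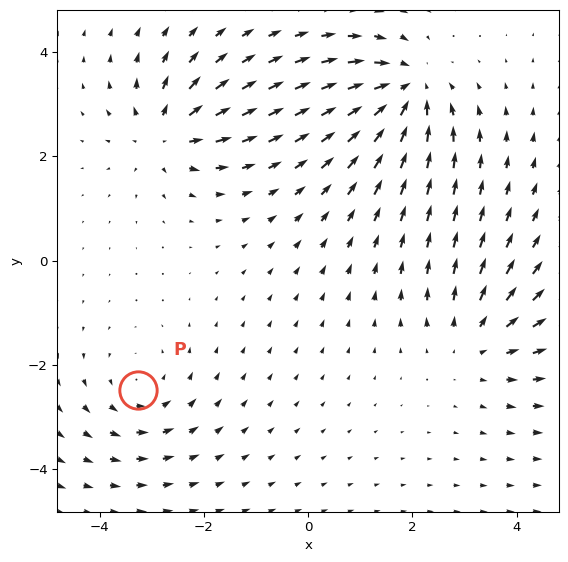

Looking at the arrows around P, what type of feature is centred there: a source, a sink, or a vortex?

At P (-3.3, -2.5) the arrows circulate counterclockwise. Divergence ≈0, curl about +3 — near-zero divergence with nonzero curl is a vortex.

vortex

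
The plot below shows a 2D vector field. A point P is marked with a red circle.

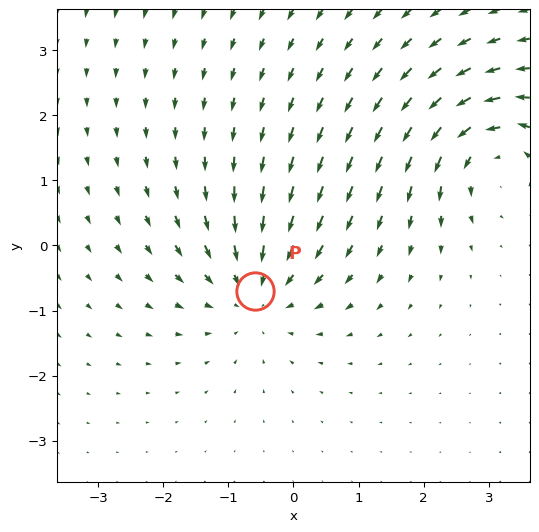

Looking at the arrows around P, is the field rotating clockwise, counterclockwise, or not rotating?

Near P at (-0.6, -0.7) the arrows show no circulation. The curl there is ≈0.

not rotating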